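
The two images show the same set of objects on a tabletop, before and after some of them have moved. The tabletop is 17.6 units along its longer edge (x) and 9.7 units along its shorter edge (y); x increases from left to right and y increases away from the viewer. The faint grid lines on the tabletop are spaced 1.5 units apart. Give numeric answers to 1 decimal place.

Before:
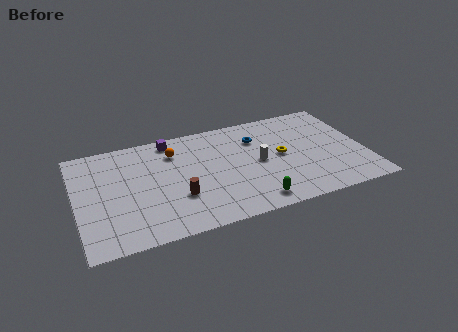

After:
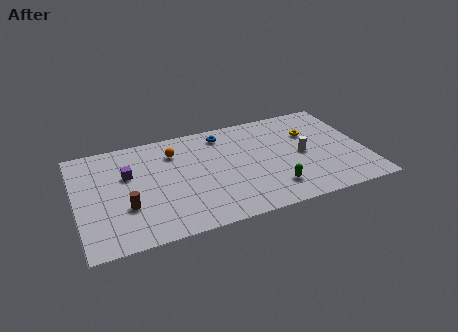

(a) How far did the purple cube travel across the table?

3.7

From (6.0, 8.6) to (3.2, 6.2), the purple cube covered √(2.8² + 2.4²) ≈ 3.7 units.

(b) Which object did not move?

the orange sphere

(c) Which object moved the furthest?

the purple cube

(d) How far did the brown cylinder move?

3.1

The brown cylinder moved from about (6.0, 3.2) to (2.9, 3.3), a distance of √(3.1² + 0.1²) ≈ 3.1.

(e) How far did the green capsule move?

1.5

From (10.4, 1.3) to (11.7, 2.1), the green capsule covered √(1.3² + 0.8²) ≈ 1.5 units.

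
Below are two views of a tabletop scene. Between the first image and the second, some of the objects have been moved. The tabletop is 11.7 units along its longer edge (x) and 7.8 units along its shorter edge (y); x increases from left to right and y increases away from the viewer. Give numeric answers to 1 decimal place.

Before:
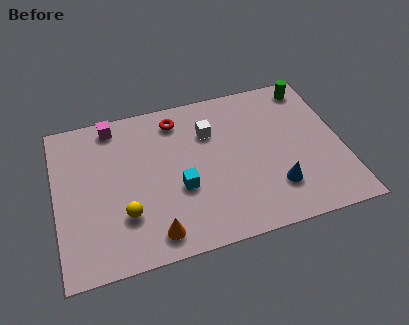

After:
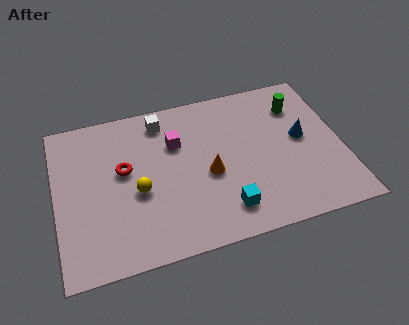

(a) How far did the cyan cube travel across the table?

2.3

The cyan cube moved from about (5.0, 3.0) to (6.7, 1.5), a distance of √(1.7² + 1.5²) ≈ 2.3.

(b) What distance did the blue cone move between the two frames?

2.6

The blue cone was near (8.8, 2.0) before and (10.1, 4.2) after, so it travelled √(1.3² + 2.2²) ≈ 2.6 units.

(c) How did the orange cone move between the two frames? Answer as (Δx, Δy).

(2.4, 2.3)

The orange cone started near (3.8, 1.1) and ended near (6.2, 3.4).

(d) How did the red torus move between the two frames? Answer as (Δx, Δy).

(-2.3, -2.0)

The red torus started near (5.1, 6.5) and ended near (2.8, 4.5).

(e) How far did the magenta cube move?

3.0

The magenta cube was near (2.5, 6.9) before and (5.0, 5.3) after, so it travelled √(2.5² + 1.6²) ≈ 3.0 units.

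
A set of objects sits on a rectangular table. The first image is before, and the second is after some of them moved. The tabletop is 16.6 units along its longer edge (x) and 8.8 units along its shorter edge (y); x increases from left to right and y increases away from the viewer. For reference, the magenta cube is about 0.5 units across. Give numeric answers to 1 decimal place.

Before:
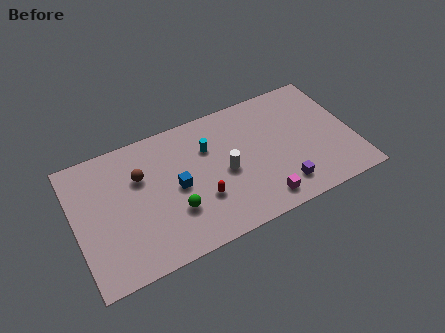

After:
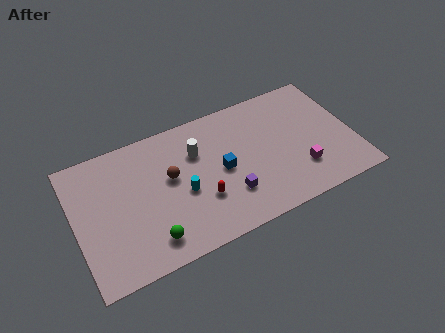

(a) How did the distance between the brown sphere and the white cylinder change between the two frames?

-3.2

Before: roughly 5.2 units apart; after: 2.0. That's 3.2 units closer together.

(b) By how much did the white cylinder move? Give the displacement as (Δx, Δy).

(-1.5, 2.0)

The white cylinder started near (8.9, 4.1) and ended near (7.4, 6.1).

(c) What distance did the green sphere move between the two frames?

2.0

The green sphere moved from about (5.7, 2.8) to (4.1, 1.6), a distance of √(1.6² + 1.2²) ≈ 2.0.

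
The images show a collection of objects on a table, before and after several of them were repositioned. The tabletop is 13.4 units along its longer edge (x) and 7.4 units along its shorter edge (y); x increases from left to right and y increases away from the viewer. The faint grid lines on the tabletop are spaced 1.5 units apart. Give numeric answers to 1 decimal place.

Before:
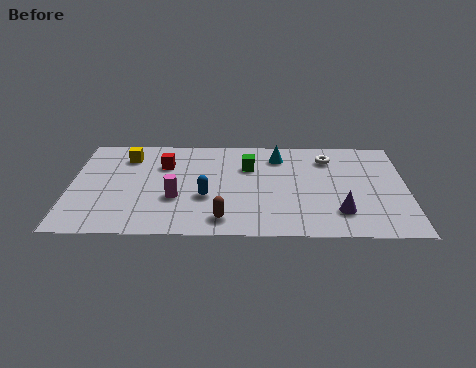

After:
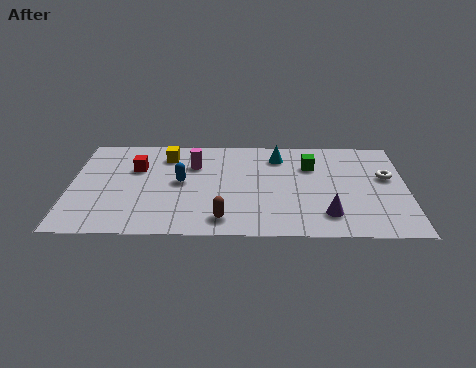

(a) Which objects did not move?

the cyan cone and the brown capsule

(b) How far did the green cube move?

2.5

From (7.1, 5.1) to (9.6, 5.2), the green cube covered √(2.5² + 0.1²) ≈ 2.5 units.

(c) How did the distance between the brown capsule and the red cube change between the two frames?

+0.4

Before: roughly 4.7 units apart; after: 5.1. That's 0.4 units further apart.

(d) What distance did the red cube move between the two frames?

1.1

The red cube was near (3.7, 5.2) before and (2.6, 4.9) after, so it travelled √(1.1² + 0.3²) ≈ 1.1 units.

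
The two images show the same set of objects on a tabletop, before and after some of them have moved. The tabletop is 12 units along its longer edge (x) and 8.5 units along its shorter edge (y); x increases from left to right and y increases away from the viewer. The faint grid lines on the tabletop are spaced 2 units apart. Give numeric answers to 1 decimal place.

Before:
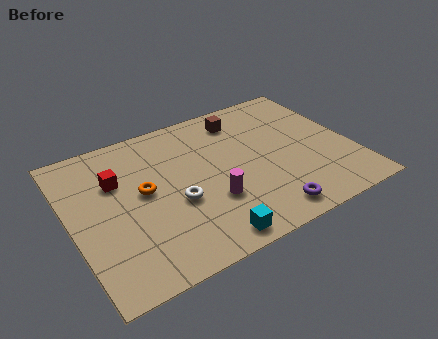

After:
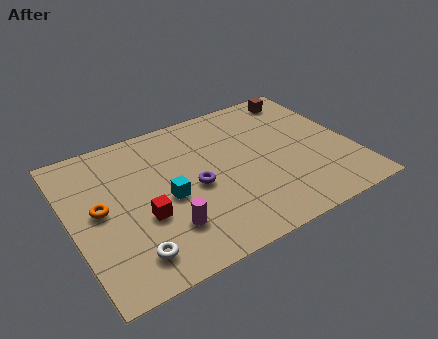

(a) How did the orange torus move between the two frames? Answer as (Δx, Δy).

(-1.9, -0.2)

The orange torus was at about (3.1, 4.6) and moved to about (1.2, 4.4).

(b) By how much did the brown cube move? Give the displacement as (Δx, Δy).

(2.8, 0.4)

From the two frames, the brown cube sits at roughly (7.7, 7.0) before and (10.5, 7.4) after.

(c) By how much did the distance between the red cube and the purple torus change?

-4.9

The distance was about 7.3 in the first image and 2.4 in the second, so they moved 4.9 units closer together.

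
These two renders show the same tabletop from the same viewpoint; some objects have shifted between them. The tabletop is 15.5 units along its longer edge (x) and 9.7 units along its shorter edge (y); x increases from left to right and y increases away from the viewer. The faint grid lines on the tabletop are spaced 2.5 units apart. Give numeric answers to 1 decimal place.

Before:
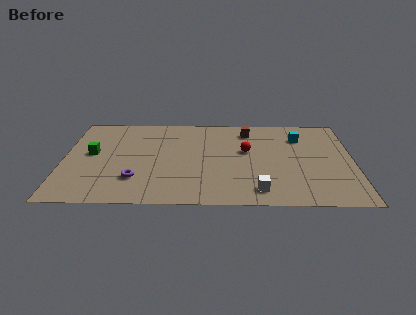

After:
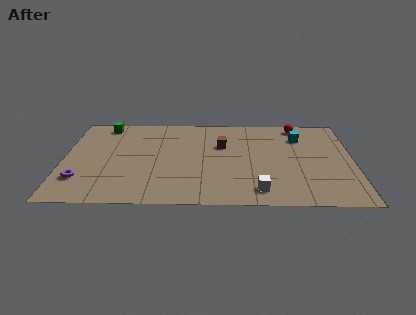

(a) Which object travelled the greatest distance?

the red sphere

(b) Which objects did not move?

the cyan cube and the white cube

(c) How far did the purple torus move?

2.9

The purple torus was near (3.9, 2.6) before and (1.0, 2.5) after, so it travelled √(2.9² + 0.1²) ≈ 2.9 units.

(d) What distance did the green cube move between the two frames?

3.3

From (1.5, 5.3) to (2.1, 8.5), the green cube covered √(0.6² + 3.2²) ≈ 3.3 units.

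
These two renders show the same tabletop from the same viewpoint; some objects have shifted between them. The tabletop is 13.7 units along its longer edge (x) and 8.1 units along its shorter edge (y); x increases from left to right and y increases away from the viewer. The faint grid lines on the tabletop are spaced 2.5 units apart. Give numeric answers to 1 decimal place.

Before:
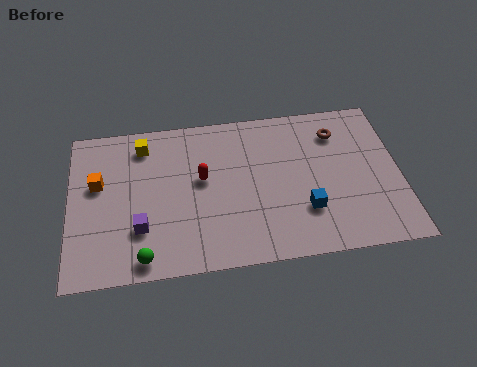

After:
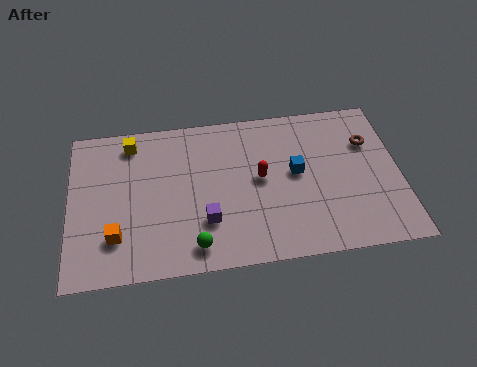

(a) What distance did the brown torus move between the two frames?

1.5

The brown torus was near (11.2, 6.3) before and (12.5, 5.6) after, so it travelled √(1.3² + 0.7²) ≈ 1.5 units.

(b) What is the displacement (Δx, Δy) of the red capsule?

(2.4, -0.3)

The red capsule was at about (5.5, 4.6) and moved to about (7.9, 4.3).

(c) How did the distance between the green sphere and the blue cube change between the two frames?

-1.5

Before: roughly 6.9 units apart; after: 5.4. That's 1.5 units closer together.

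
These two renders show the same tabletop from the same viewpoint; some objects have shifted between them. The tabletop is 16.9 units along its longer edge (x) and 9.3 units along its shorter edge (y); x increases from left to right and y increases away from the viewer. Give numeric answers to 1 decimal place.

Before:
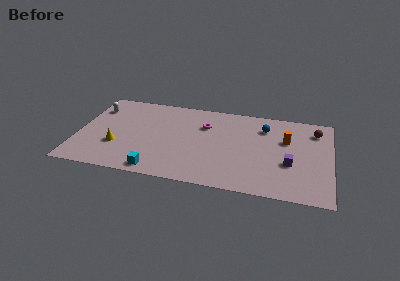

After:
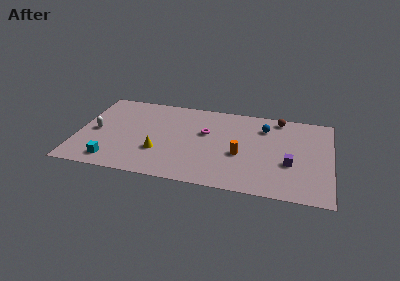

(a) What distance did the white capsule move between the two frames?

2.6

The white capsule was near (1.0, 7.0) before and (1.2, 4.4) after, so it travelled √(0.2² + 2.6²) ≈ 2.6 units.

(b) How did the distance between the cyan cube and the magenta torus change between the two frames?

+1.2

Before: roughly 6.2 units apart; after: 7.4. That's 1.2 units further apart.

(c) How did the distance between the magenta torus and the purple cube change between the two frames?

-0.4

Before: roughly 6.5 units apart; after: 6.1. That's 0.4 units closer together.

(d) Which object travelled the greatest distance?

the orange cylinder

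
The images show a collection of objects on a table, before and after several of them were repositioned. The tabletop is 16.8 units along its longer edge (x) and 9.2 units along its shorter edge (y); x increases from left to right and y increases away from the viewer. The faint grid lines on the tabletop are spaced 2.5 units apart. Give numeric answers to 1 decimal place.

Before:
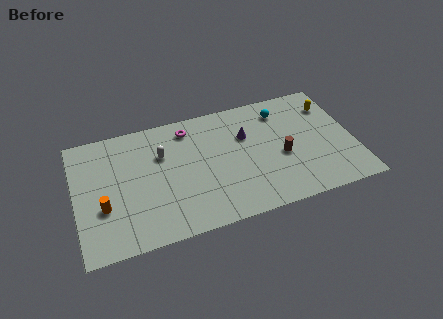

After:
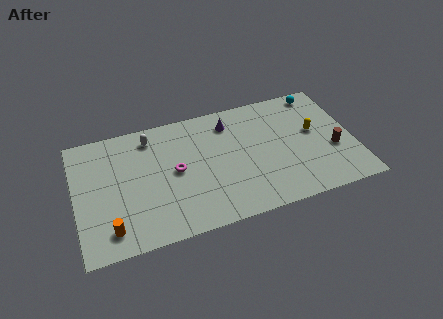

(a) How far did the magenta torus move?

3.2

The magenta torus was near (7.0, 7.7) before and (6.0, 4.7) after, so it travelled √(1.0² + 3.0²) ≈ 3.2 units.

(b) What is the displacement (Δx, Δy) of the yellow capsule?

(-1.2, -1.8)

The yellow capsule was at about (15.7, 7.0) and moved to about (14.5, 5.2).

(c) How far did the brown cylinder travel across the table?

3.1

The brown cylinder moved from about (12.4, 3.9) to (15.5, 3.5), a distance of √(3.1² + 0.4²) ≈ 3.1.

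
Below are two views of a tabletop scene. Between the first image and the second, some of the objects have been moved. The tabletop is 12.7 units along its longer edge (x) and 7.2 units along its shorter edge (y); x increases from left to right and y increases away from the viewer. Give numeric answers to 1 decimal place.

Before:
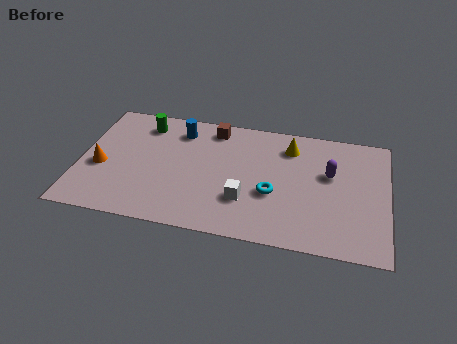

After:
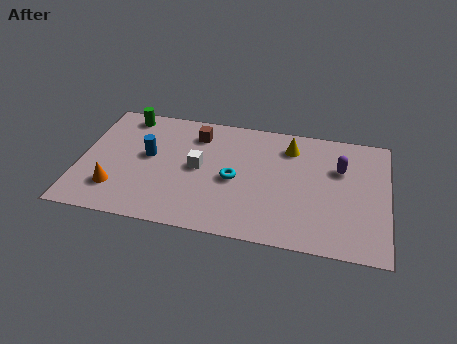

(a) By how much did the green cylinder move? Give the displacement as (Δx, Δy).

(-0.8, 0.4)

The green cylinder was at about (2.5, 5.9) and moved to about (1.7, 6.3).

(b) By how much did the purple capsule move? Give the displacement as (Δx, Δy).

(0.4, 0.4)

The purple capsule was at about (10.3, 4.4) and moved to about (10.7, 4.8).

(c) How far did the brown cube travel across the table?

0.9

The brown cube moved from about (5.4, 6.2) to (4.7, 5.7), a distance of √(0.7² + 0.5²) ≈ 0.9.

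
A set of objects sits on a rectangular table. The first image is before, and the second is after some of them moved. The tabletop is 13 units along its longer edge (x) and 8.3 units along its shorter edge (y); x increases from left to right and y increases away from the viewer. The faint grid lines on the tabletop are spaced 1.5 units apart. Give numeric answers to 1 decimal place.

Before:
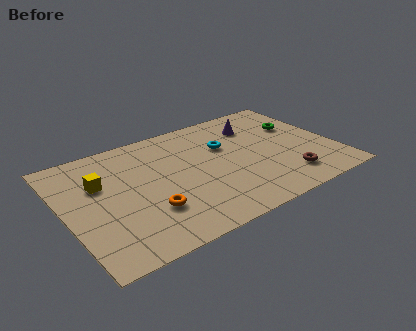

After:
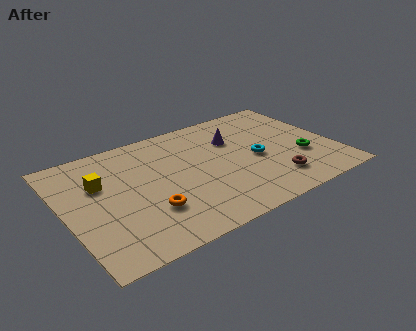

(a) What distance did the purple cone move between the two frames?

1.3

The purple cone moved from about (9.6, 6.3) to (8.4, 5.7), a distance of √(1.2² + 0.6²) ≈ 1.3.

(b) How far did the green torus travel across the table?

2.5

The green torus was near (11.6, 5.4) before and (11.3, 2.9) after, so it travelled √(0.3² + 2.5²) ≈ 2.5 units.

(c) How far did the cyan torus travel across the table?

2.1

From (7.9, 5.4) to (9.2, 3.8), the cyan torus covered √(1.3² + 1.6²) ≈ 2.1 units.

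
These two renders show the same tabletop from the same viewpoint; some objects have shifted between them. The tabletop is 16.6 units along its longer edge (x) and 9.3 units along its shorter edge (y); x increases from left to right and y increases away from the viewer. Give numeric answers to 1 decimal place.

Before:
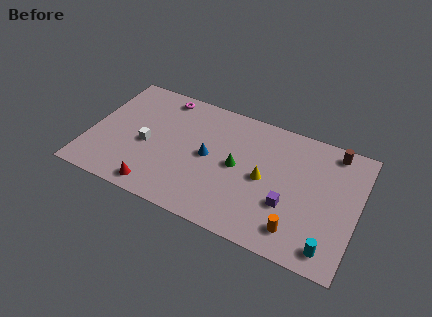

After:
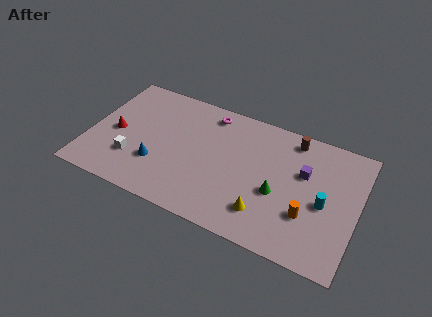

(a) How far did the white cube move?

1.6

From (3.6, 4.1) to (2.9, 2.7), the white cube covered √(0.7² + 1.4²) ≈ 1.6 units.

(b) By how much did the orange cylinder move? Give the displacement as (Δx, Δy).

(0.5, 1.3)

From the two frames, the orange cylinder sits at roughly (13.2, 1.7) before and (13.7, 3.0) after.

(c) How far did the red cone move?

4.4

From (4.6, 1.1) to (1.6, 4.3), the red cone covered √(3.0² + 3.2²) ≈ 4.4 units.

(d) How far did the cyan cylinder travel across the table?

3.0

The cyan cylinder was near (15.2, 1.3) before and (14.6, 4.2) after, so it travelled √(0.6² + 2.9²) ≈ 3.0 units.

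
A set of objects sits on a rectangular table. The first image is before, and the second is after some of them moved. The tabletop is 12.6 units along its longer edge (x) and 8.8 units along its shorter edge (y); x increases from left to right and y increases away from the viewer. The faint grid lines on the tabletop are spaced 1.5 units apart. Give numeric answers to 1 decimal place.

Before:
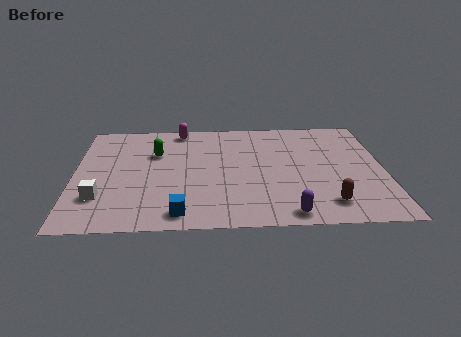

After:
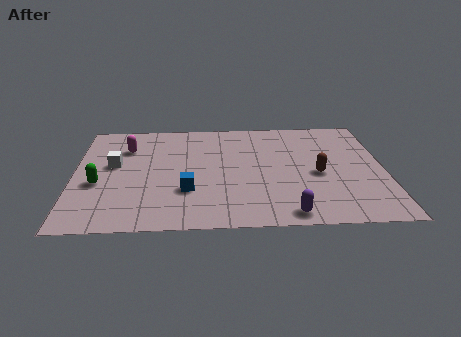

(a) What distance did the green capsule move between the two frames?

3.3

The green capsule was near (3.3, 5.9) before and (1.0, 3.5) after, so it travelled √(2.3² + 2.4²) ≈ 3.3 units.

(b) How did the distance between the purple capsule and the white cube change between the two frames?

+0.5

The distance was about 7.6 in the first image and 8.1 in the second, so they moved 0.5 units further apart.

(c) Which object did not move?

the purple capsule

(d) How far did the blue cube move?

1.7

From (4.3, 1.1) to (4.6, 2.8), the blue cube covered √(0.3² + 1.7²) ≈ 1.7 units.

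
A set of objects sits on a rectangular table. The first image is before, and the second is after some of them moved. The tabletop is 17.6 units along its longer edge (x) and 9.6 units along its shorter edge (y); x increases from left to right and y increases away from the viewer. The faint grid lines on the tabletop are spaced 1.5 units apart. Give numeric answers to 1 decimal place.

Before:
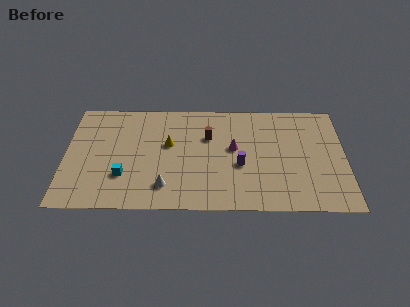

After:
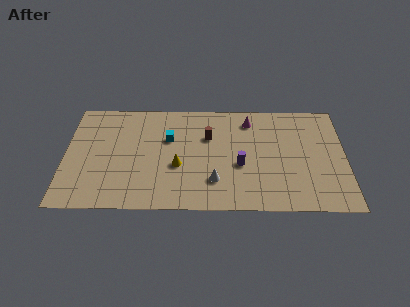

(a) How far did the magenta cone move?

2.7

From (10.6, 5.4) to (11.6, 7.9), the magenta cone covered √(1.0² + 2.5²) ≈ 2.7 units.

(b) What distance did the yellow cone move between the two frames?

2.0

From (6.5, 5.7) to (7.1, 3.8), the yellow cone covered √(0.6² + 1.9²) ≈ 2.0 units.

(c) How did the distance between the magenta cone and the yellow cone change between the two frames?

+2.0

The distance was about 4.1 in the first image and 6.1 in the second, so they moved 2.0 units further apart.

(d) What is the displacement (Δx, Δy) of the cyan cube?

(2.8, 3.3)

The cyan cube started near (3.7, 2.9) and ended near (6.5, 6.2).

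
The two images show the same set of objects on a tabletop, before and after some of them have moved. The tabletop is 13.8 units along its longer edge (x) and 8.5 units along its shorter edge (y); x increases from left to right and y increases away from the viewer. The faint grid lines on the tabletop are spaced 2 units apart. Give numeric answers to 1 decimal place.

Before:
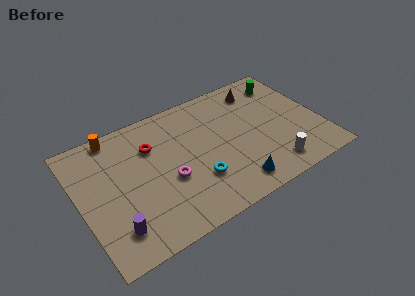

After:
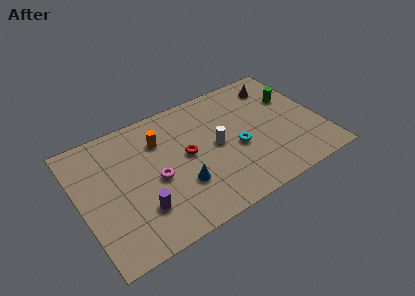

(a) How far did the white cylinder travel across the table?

4.0

The white cylinder was near (10.6, 1.4) before and (7.8, 4.3) after, so it travelled √(2.8² + 2.9²) ≈ 4.0 units.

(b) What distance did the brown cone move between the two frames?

1.0

From (10.8, 7.0) to (11.8, 6.9), the brown cone covered √(1.0² + 0.1²) ≈ 1.0 units.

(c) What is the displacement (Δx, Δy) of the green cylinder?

(0.2, -1.3)

The green cylinder started near (12.3, 6.9) and ended near (12.5, 5.6).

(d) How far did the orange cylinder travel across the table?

2.8

From (2.4, 7.7) to (4.8, 6.2), the orange cylinder covered √(2.4² + 1.5²) ≈ 2.8 units.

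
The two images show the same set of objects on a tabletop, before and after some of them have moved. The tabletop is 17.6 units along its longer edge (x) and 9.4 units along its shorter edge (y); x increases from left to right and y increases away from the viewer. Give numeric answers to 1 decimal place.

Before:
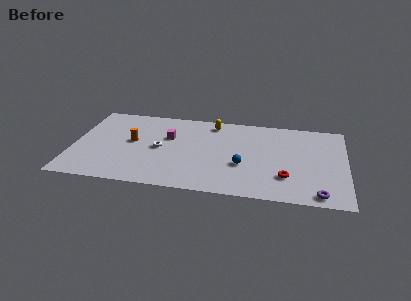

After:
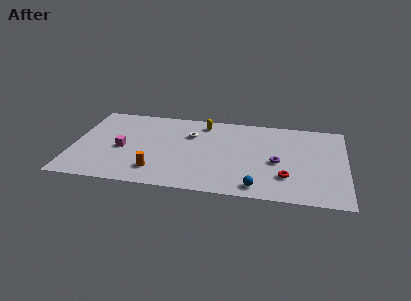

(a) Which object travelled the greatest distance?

the purple torus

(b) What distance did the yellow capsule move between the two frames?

0.6

From (8.9, 8.1) to (8.3, 8.0), the yellow capsule covered √(0.6² + 0.1²) ≈ 0.6 units.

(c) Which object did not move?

the red torus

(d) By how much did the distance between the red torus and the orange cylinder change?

-2.0

The distance was about 10.3 in the first image and 8.3 in the second, so they moved 2.0 units closer together.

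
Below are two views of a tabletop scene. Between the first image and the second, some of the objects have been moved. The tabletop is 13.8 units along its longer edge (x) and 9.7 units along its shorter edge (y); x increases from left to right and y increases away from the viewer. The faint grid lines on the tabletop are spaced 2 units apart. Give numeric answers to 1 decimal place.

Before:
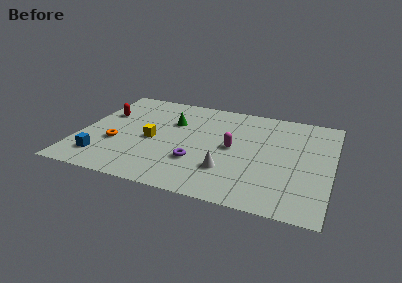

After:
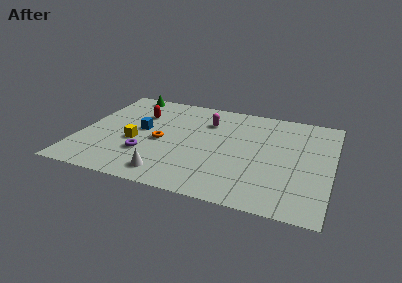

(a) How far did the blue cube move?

3.8

The blue cube was near (1.5, 1.9) before and (3.3, 5.2) after, so it travelled √(1.8² + 3.3²) ≈ 3.8 units.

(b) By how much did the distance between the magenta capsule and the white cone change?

+3.7

They were about 2.2 units apart before and 5.9 after — 3.7 units further apart.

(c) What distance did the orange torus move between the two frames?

2.6

The orange torus moved from about (2.1, 3.5) to (4.5, 4.4), a distance of √(2.4² + 0.9²) ≈ 2.6.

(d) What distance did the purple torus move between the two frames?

2.8

The purple torus was near (6.6, 3.0) before and (3.8, 2.9) after, so it travelled √(2.8² + 0.1²) ≈ 2.8 units.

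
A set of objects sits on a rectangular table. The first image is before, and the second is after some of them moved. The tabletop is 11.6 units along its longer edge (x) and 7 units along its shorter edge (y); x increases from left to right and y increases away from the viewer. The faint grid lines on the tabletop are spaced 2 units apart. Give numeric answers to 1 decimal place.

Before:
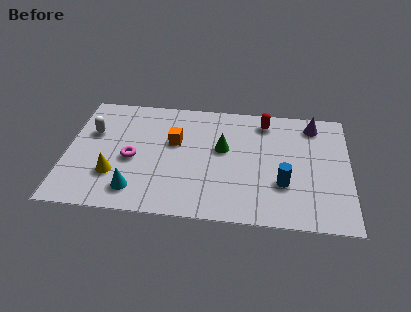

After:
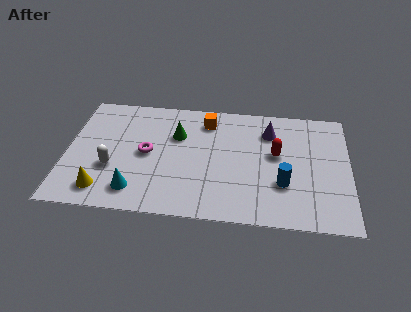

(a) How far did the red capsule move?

2.0

The red capsule was near (8.1, 5.9) before and (8.6, 4.0) after, so it travelled √(0.5² + 1.9²) ≈ 2.0 units.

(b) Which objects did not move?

the blue cylinder and the cyan cone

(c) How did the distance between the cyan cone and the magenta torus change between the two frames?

+0.4

They were about 1.8 units apart before and 2.2 after — 0.4 units further apart.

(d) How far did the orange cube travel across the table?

1.9

From (4.4, 4.3) to (5.7, 5.7), the orange cube covered √(1.3² + 1.4²) ≈ 1.9 units.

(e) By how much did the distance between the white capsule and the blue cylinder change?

-1.2

The distance was about 8.2 in the first image and 7.0 in the second, so they moved 1.2 units closer together.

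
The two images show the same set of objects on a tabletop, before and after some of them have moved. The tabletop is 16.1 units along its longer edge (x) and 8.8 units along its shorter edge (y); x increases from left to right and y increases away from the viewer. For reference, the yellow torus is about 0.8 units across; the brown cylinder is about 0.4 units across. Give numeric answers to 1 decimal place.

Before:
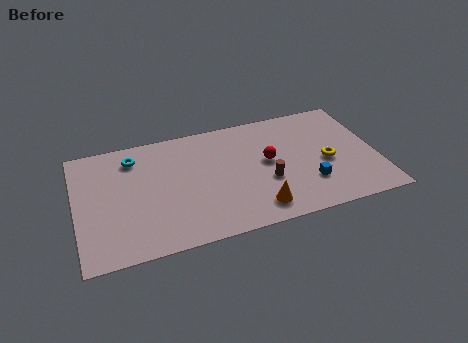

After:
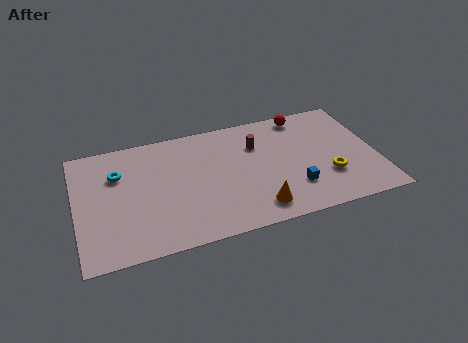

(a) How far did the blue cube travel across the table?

0.8

The blue cube was near (12.3, 2.5) before and (11.5, 2.4) after, so it travelled √(0.8² + 0.1²) ≈ 0.8 units.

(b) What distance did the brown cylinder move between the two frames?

2.9

The brown cylinder moved from about (10.1, 3.3) to (9.8, 6.2), a distance of √(0.3² + 2.9²) ≈ 2.9.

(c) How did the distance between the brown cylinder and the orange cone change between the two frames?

+2.8

Before: roughly 1.9 units apart; after: 4.7. That's 2.8 units further apart.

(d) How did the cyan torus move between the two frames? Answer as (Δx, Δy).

(-0.9, -1.0)

The cyan torus was at about (3.2, 7.1) and moved to about (2.3, 6.1).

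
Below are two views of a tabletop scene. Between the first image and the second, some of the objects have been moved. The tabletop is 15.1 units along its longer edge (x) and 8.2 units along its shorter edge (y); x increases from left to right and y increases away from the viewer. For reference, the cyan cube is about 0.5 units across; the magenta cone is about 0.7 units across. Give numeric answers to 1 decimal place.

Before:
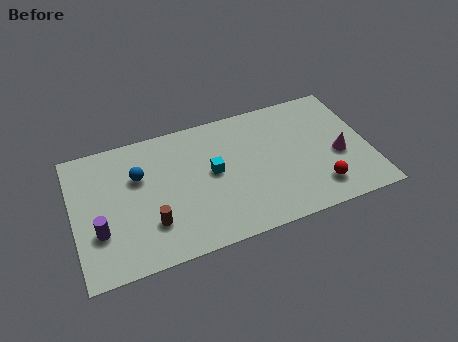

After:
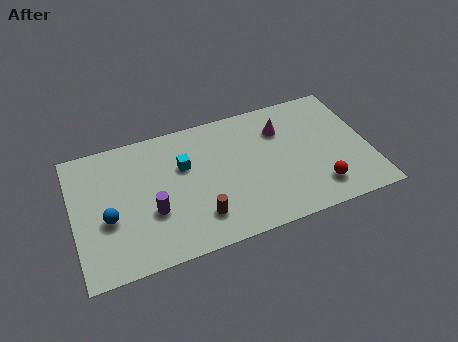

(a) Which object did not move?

the red sphere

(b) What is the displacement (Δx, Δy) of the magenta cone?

(-2.7, 2.6)

The magenta cone started near (13.5, 3.4) and ended near (10.8, 6.0).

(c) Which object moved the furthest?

the magenta cone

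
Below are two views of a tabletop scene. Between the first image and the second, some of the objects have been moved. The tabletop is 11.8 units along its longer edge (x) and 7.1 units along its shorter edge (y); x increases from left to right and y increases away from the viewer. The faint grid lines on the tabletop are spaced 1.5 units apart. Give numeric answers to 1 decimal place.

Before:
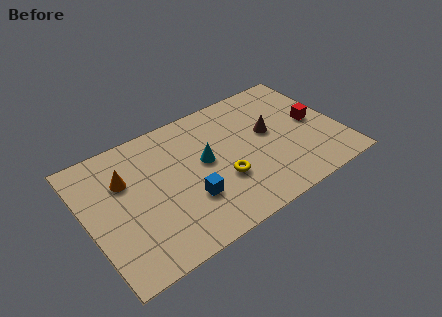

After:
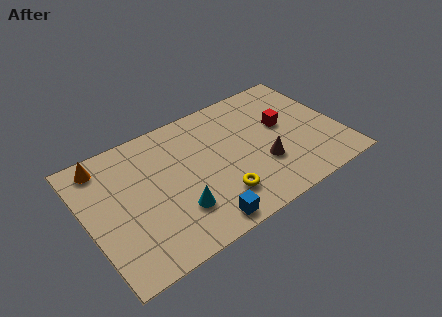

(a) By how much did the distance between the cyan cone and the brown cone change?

+1.0

The distance was about 3.1 in the first image and 4.1 in the second, so they moved 1.0 units further apart.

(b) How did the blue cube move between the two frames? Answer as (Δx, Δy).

(0.3, -1.5)

The blue cube started near (4.5, 2.3) and ended near (4.8, 0.8).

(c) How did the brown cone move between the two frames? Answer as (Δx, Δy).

(-0.6, -1.6)

From the two frames, the brown cone sits at roughly (8.6, 4.0) before and (8.0, 2.4) after.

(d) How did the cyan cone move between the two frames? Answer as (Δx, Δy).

(-1.6, -1.9)

The cyan cone started near (5.5, 3.9) and ended near (3.9, 2.0).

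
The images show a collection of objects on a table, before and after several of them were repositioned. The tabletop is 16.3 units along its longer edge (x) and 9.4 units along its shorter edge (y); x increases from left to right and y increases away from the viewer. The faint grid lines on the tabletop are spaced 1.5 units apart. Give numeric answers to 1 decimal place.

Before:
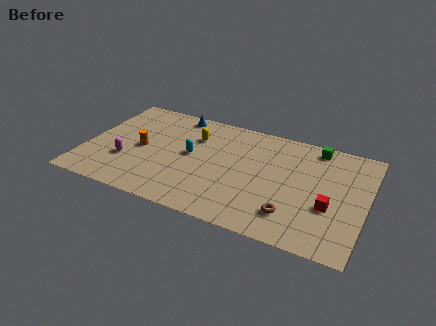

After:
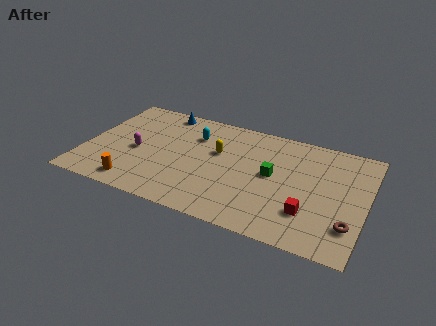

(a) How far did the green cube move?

4.0

From (13.1, 8.3) to (10.9, 5.0), the green cube covered √(2.2² + 3.3²) ≈ 4.0 units.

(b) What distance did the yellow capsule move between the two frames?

1.7

The yellow capsule was near (6.1, 6.7) before and (7.6, 5.8) after, so it travelled √(1.5² + 0.9²) ≈ 1.7 units.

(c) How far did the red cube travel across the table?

1.4

The red cube moved from about (14.3, 3.5) to (13.2, 2.6), a distance of √(1.1² + 0.9²) ≈ 1.4.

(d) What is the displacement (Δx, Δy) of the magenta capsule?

(0.5, 1.1)

From the two frames, the magenta capsule sits at roughly (2.5, 3.1) before and (3.0, 4.2) after.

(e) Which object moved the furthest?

the green cube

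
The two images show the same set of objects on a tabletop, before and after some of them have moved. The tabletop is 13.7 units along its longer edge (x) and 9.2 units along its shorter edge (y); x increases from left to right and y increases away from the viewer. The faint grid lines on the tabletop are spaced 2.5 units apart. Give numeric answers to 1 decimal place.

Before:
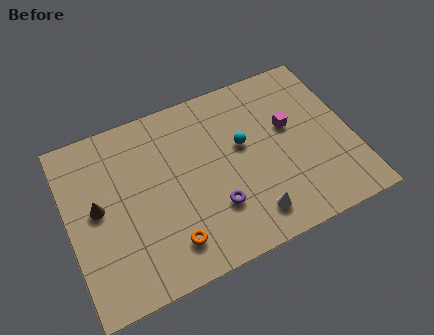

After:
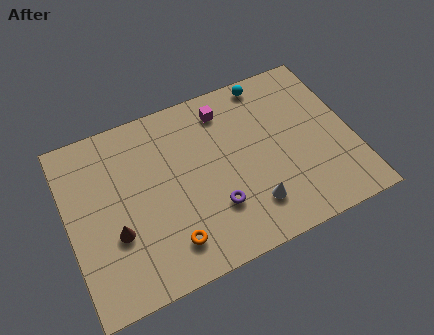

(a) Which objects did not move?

the orange torus and the purple torus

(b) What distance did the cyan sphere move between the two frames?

3.3

From (8.5, 5.4) to (10.1, 8.3), the cyan sphere covered √(1.6² + 2.9²) ≈ 3.3 units.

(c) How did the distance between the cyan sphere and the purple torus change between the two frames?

+3.3

The distance was about 3.2 in the first image and 6.5 in the second, so they moved 3.3 units further apart.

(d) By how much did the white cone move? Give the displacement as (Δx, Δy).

(0.1, 0.5)

From the two frames, the white cone sits at roughly (8.4, 1.6) before and (8.5, 2.1) after.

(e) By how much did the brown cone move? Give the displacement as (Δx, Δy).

(0.7, -1.6)

From the two frames, the brown cone sits at roughly (1.4, 4.9) before and (2.1, 3.3) after.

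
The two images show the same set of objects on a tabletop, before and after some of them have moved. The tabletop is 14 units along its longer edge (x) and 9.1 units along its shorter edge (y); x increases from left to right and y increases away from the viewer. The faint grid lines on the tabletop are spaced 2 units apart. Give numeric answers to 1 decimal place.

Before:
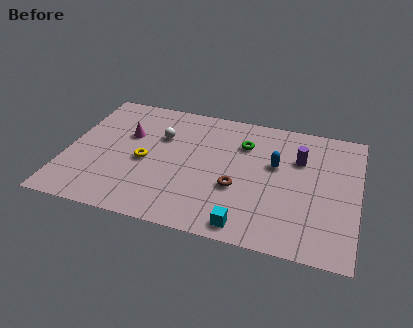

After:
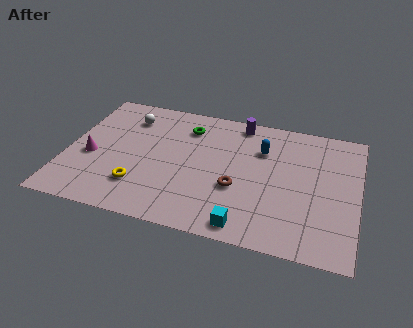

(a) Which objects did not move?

the cyan cube and the brown torus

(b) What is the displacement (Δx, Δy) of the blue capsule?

(-0.7, 0.9)

The blue capsule was at about (10.0, 5.5) and moved to about (9.3, 6.4).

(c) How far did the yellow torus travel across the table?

1.8

The yellow torus moved from about (3.8, 4.1) to (3.7, 2.3), a distance of √(0.1² + 1.8²) ≈ 1.8.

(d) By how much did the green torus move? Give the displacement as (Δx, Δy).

(-2.8, 0.5)

The green torus was at about (8.4, 6.6) and moved to about (5.6, 7.1).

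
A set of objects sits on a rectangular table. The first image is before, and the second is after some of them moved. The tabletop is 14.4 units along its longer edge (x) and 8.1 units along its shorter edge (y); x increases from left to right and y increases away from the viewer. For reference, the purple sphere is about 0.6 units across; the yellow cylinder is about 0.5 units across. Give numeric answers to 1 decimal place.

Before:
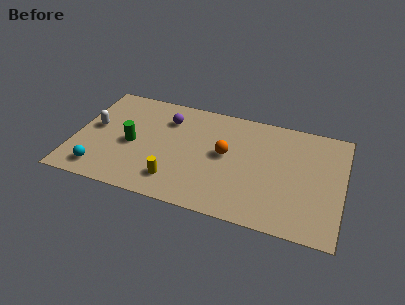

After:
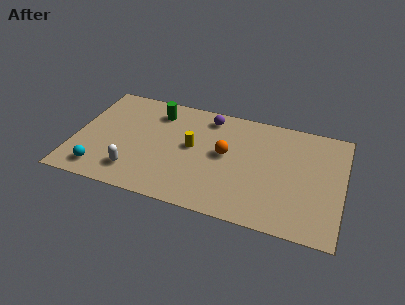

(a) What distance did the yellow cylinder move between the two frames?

2.8

The yellow cylinder moved from about (5.6, 1.7) to (6.3, 4.4), a distance of √(0.7² + 2.7²) ≈ 2.8.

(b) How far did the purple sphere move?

2.3

The purple sphere moved from about (4.8, 6.1) to (7.0, 6.9), a distance of √(2.2² + 0.8²) ≈ 2.3.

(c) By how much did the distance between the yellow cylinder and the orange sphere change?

-1.9

Before: roughly 3.7 units apart; after: 1.8. That's 1.9 units closer together.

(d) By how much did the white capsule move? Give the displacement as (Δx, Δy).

(2.4, -2.7)

The white capsule was at about (1.0, 4.4) and moved to about (3.4, 1.7).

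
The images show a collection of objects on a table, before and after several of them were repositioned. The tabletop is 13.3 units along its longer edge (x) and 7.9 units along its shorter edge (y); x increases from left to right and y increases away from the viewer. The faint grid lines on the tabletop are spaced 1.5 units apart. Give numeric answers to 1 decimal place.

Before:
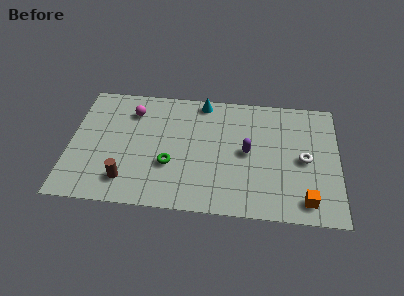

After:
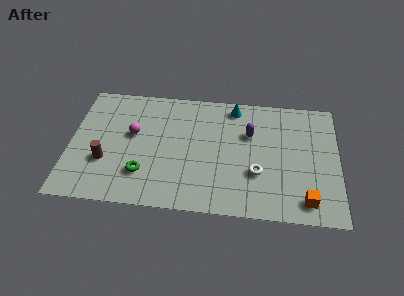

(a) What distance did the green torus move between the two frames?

1.5

The green torus moved from about (5.0, 2.8) to (3.7, 2.1), a distance of √(1.3² + 0.7²) ≈ 1.5.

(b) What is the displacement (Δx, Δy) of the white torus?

(-2.3, -1.1)

The white torus was at about (11.6, 3.8) and moved to about (9.3, 2.7).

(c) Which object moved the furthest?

the white torus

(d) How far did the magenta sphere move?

1.5

The magenta sphere was near (3.0, 6.1) before and (3.1, 4.6) after, so it travelled √(0.1² + 1.5²) ≈ 1.5 units.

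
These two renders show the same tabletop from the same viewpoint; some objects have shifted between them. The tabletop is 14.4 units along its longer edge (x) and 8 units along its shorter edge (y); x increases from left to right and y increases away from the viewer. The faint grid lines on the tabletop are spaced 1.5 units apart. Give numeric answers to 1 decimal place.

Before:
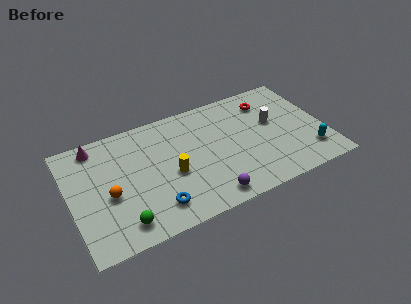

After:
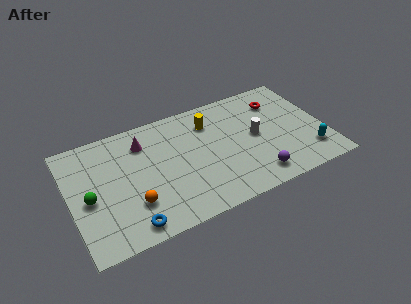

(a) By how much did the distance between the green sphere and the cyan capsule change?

+1.7

The distance was about 10.7 in the first image and 12.4 in the second, so they moved 1.7 units further apart.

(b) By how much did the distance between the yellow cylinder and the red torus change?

-2.6

The distance was about 6.6 in the first image and 4.0 in the second, so they moved 2.6 units closer together.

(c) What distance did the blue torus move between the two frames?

1.6

The blue torus was near (4.5, 1.6) before and (3.0, 1.0) after, so it travelled √(1.5² + 0.6²) ≈ 1.6 units.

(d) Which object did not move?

the cyan capsule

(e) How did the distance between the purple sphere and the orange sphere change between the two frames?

+1.1

Before: roughly 5.8 units apart; after: 6.9. That's 1.1 units further apart.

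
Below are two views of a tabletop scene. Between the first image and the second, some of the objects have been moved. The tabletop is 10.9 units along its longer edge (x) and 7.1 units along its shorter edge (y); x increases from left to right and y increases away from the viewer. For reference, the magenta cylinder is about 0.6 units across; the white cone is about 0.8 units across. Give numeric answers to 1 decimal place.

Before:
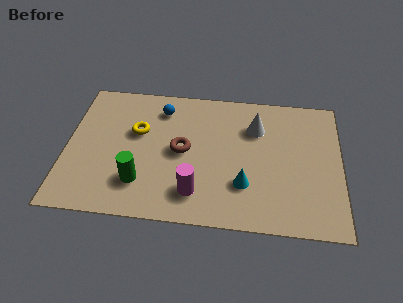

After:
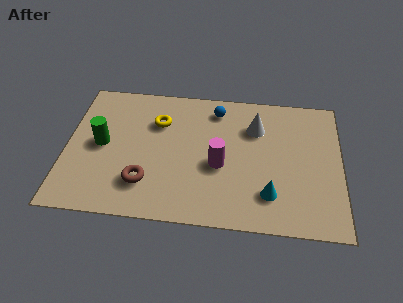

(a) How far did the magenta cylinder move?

1.7

The magenta cylinder moved from about (5.2, 1.5) to (6.1, 3.0), a distance of √(0.9² + 1.5²) ≈ 1.7.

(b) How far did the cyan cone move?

1.1

From (7.1, 2.1) to (8.1, 1.7), the cyan cone covered √(1.0² + 0.4²) ≈ 1.1 units.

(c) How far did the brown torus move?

2.3

The brown torus moved from about (4.6, 3.6) to (3.2, 1.8), a distance of √(1.4² + 1.8²) ≈ 2.3.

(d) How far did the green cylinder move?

2.4

The green cylinder was near (3.0, 1.8) before and (1.4, 3.6) after, so it travelled √(1.6² + 1.8²) ≈ 2.4 units.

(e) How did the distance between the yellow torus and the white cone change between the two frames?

-0.9

Before: roughly 4.8 units apart; after: 3.9. That's 0.9 units closer together.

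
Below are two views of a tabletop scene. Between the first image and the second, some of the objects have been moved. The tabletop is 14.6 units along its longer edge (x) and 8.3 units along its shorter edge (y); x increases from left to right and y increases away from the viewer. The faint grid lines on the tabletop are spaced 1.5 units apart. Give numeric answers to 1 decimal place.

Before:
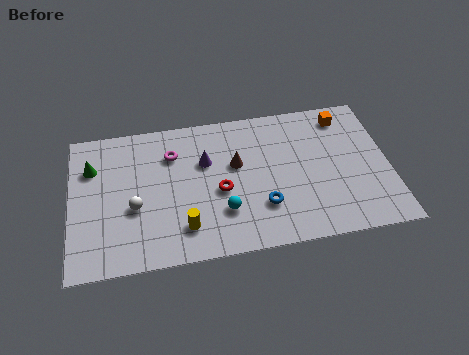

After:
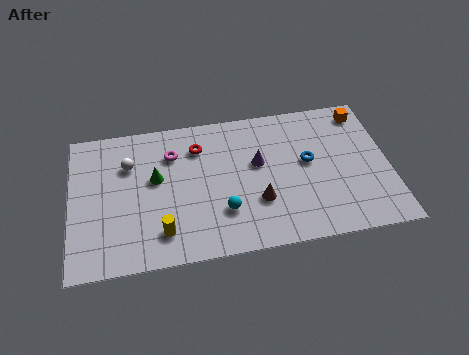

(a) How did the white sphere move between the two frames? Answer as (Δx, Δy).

(-0.2, 2.5)

From the two frames, the white sphere sits at roughly (2.9, 3.3) before and (2.7, 5.8) after.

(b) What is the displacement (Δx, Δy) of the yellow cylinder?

(-1.0, -0.1)

The yellow cylinder started near (5.1, 1.8) and ended near (4.1, 1.7).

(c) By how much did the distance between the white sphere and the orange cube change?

+0.5

They were about 10.5 units apart before and 11.0 after — 0.5 units further apart.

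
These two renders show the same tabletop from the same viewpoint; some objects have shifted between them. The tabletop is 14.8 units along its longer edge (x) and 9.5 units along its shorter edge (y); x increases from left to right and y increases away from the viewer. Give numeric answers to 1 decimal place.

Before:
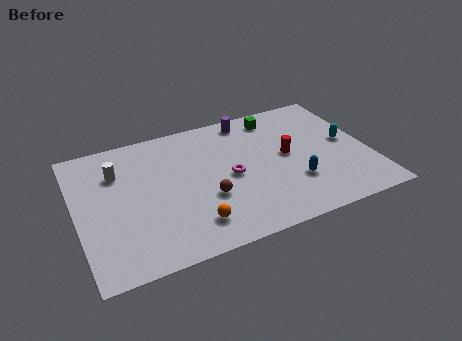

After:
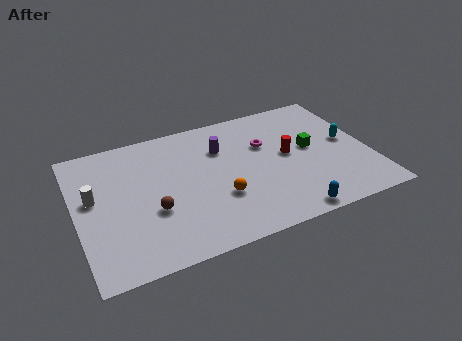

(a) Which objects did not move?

the red cylinder and the cyan capsule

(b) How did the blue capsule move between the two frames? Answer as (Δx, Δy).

(-0.6, -2.1)

The blue capsule was at about (10.8, 2.9) and moved to about (10.2, 0.8).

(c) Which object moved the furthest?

the green cube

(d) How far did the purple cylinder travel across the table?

2.3

From (9.1, 8.4) to (7.5, 6.7), the purple cylinder covered √(1.6² + 1.7²) ≈ 2.3 units.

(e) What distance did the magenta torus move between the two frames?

2.6

The magenta torus moved from about (7.7, 4.5) to (9.7, 6.2), a distance of √(2.0² + 1.7²) ≈ 2.6.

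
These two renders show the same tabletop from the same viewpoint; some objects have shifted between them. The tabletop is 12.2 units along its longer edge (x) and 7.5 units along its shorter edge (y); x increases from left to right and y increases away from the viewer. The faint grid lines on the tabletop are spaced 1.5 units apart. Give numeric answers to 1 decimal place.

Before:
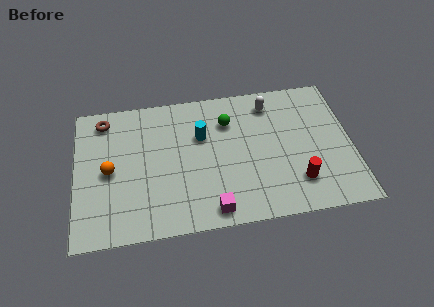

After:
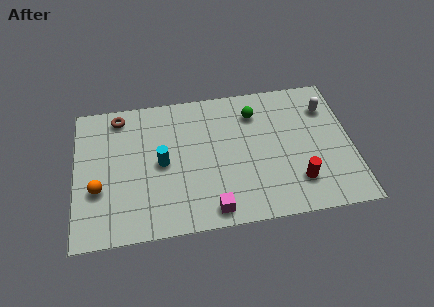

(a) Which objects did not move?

the red cylinder and the magenta cube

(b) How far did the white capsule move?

2.6

The white capsule moved from about (8.7, 6.2) to (11.2, 5.6), a distance of √(2.5² + 0.6²) ≈ 2.6.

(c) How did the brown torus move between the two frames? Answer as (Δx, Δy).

(0.7, 0.1)

The brown torus started near (1.3, 6.4) and ended near (2.0, 6.5).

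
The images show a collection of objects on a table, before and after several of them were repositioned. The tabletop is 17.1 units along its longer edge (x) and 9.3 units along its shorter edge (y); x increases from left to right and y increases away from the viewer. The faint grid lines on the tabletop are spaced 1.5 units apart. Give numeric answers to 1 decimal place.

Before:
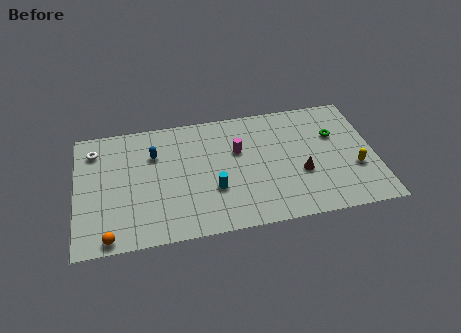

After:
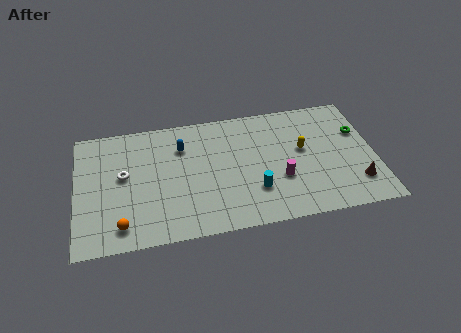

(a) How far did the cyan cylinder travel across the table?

2.4

The cyan cylinder was near (7.8, 3.2) before and (10.1, 2.7) after, so it travelled √(2.3² + 0.5²) ≈ 2.4 units.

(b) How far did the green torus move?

1.4

The green torus was near (14.9, 6.1) before and (16.3, 6.1) after, so it travelled √(1.4² + 0.0²) ≈ 1.4 units.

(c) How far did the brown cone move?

3.4

From (12.8, 3.5) to (15.9, 2.2), the brown cone covered √(3.1² + 1.3²) ≈ 3.4 units.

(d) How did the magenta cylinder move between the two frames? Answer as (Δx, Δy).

(2.3, -2.6)

From the two frames, the magenta cylinder sits at roughly (9.3, 5.9) before and (11.6, 3.3) after.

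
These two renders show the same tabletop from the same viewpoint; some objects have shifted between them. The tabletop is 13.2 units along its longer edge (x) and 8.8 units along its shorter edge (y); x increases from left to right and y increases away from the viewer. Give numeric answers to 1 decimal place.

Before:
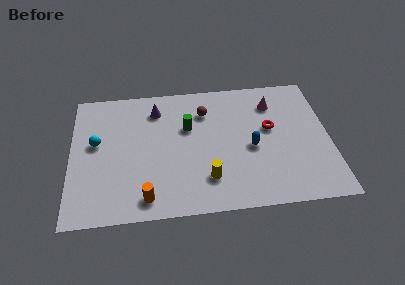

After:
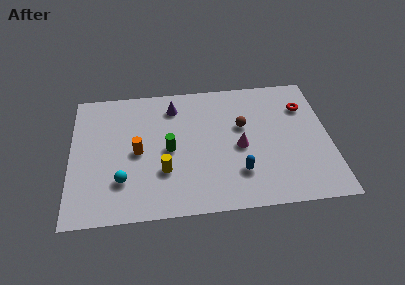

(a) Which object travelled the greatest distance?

the magenta cone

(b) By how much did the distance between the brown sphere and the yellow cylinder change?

+0.4

They were about 4.5 units apart before and 4.9 after — 0.4 units further apart.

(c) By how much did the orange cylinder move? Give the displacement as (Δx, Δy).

(-0.4, 3.0)

The orange cylinder was at about (3.8, 1.2) and moved to about (3.4, 4.2).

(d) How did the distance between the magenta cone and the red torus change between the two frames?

+2.5

They were about 1.7 units apart before and 4.2 after — 2.5 units further apart.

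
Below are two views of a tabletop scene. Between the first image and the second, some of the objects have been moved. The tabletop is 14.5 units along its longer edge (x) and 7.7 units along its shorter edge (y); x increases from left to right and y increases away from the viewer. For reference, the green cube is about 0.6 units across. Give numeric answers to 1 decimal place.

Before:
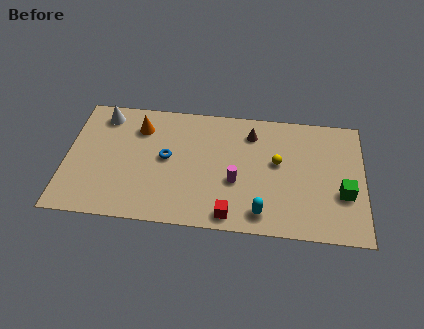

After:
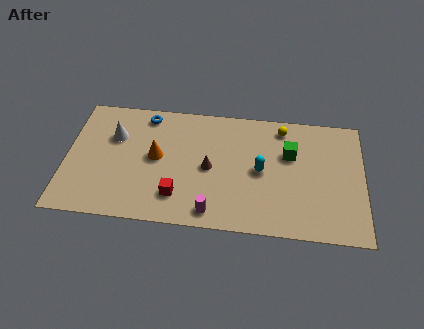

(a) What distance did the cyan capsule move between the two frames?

2.6

The cyan capsule moved from about (9.6, 1.2) to (9.5, 3.8), a distance of √(0.1² + 2.6²) ≈ 2.6.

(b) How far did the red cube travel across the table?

2.8

The red cube moved from about (8.1, 0.9) to (5.5, 1.8), a distance of √(2.6² + 0.9²) ≈ 2.8.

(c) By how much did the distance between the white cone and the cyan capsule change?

-2.2

Before: roughly 9.5 units apart; after: 7.3. That's 2.2 units closer together.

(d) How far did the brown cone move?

3.1

The brown cone was near (9.0, 6.1) before and (7.0, 3.7) after, so it travelled √(2.0² + 2.4²) ≈ 3.1 units.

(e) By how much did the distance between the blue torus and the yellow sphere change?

+1.3

They were about 5.4 units apart before and 6.7 after — 1.3 units further apart.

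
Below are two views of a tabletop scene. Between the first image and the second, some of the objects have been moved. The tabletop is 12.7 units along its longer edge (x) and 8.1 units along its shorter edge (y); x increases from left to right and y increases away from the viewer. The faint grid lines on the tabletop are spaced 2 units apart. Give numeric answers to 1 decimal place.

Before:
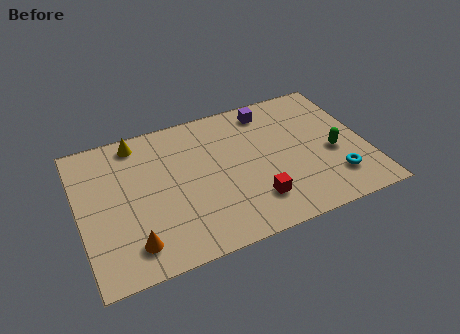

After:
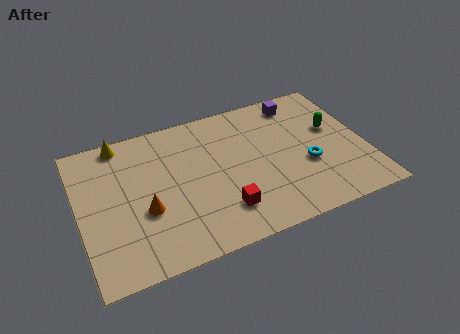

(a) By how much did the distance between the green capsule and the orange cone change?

-0.5

Before: roughly 9.3 units apart; after: 8.8. That's 0.5 units closer together.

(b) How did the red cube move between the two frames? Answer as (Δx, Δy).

(-1.4, 0.0)

From the two frames, the red cube sits at roughly (7.5, 1.9) before and (6.1, 1.9) after.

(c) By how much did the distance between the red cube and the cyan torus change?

+0.5

Before: roughly 3.6 units apart; after: 4.1. That's 0.5 units further apart.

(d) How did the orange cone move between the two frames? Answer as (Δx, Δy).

(0.7, 1.6)

The orange cone was at about (2.1, 1.5) and moved to about (2.8, 3.1).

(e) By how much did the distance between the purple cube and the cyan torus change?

-1.7

The distance was about 5.5 in the first image and 3.8 in the second, so they moved 1.7 units closer together.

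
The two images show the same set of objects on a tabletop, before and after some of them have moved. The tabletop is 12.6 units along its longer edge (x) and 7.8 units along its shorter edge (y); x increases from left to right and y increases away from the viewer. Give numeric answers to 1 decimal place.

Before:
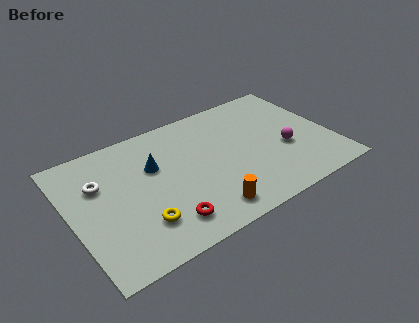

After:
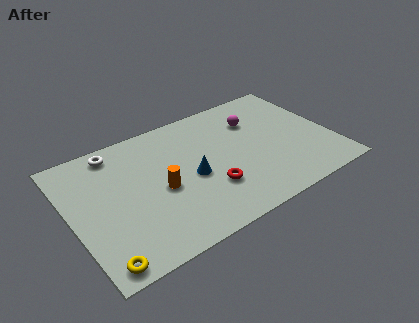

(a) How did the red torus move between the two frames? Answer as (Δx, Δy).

(2.3, 0.9)

The red torus started near (4.1, 1.5) and ended near (6.4, 2.4).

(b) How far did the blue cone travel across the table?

2.2

The blue cone moved from about (4.1, 5.0) to (5.7, 3.5), a distance of √(1.6² + 1.5²) ≈ 2.2.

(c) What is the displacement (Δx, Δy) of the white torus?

(1.0, 1.6)

The white torus started near (1.5, 5.2) and ended near (2.5, 6.8).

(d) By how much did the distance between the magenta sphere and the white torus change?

-2.2

The distance was about 9.0 in the first image and 6.8 in the second, so they moved 2.2 units closer together.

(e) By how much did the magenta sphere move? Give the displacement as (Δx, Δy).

(-1.1, 2.5)

The magenta sphere was at about (10.3, 3.1) and moved to about (9.2, 5.6).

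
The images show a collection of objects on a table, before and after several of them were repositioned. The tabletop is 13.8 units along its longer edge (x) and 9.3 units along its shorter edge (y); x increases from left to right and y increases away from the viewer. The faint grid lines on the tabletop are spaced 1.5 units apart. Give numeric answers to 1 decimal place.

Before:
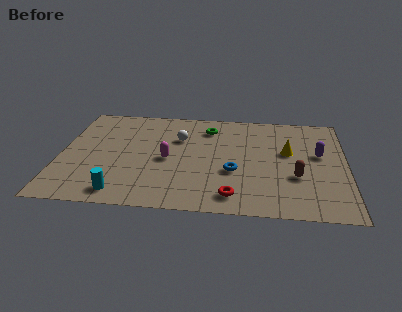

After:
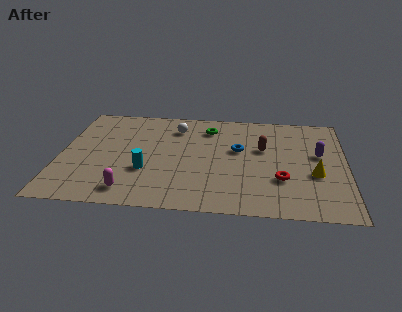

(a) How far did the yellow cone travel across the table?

2.3

From (11.0, 5.5) to (12.3, 3.6), the yellow cone covered √(1.3² + 1.9²) ≈ 2.3 units.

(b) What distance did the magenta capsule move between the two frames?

3.4

From (5.2, 4.3) to (3.5, 1.4), the magenta capsule covered √(1.7² + 2.9²) ≈ 3.4 units.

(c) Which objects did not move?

the green torus and the purple capsule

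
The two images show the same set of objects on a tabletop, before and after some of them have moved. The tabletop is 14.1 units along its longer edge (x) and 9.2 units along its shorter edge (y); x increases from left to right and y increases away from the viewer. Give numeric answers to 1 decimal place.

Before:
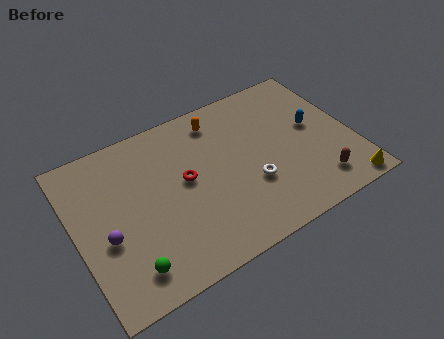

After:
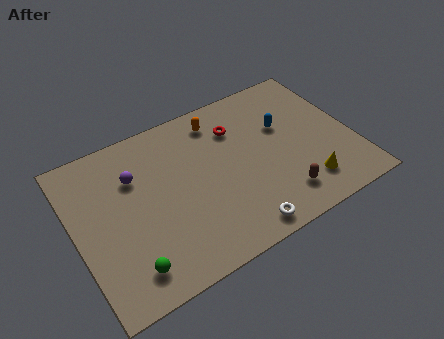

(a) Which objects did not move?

the orange capsule and the green sphere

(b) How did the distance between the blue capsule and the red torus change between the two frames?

-4.2

Before: roughly 6.7 units apart; after: 2.5. That's 4.2 units closer together.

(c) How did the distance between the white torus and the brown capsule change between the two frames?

-1.1

Before: roughly 3.5 units apart; after: 2.4. That's 1.1 units closer together.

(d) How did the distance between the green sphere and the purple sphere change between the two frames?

+2.7

The distance was about 2.2 in the first image and 4.9 in the second, so they moved 2.7 units further apart.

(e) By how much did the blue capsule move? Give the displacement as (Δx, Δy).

(-1.5, 0.7)

The blue capsule started near (12.3, 5.1) and ended near (10.8, 5.8).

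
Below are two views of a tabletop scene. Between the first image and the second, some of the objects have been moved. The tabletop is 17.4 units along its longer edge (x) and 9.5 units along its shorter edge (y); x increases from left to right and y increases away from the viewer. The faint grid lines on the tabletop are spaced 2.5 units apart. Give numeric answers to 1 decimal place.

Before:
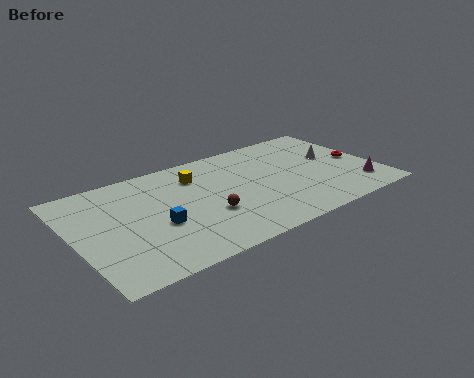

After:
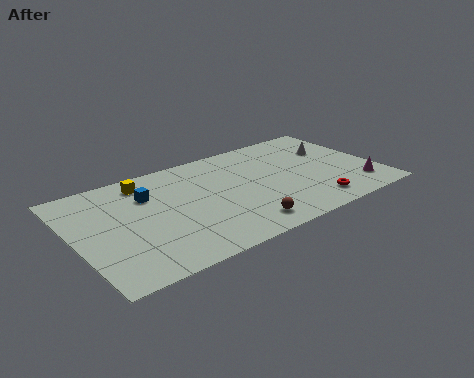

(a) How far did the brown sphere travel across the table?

2.5

The brown sphere moved from about (7.3, 3.4) to (8.9, 1.5), a distance of √(1.6² + 1.9²) ≈ 2.5.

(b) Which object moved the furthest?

the red torus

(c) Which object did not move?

the magenta cone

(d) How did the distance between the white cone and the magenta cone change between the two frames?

+0.8

They were about 3.6 units apart before and 4.4 after — 0.8 units further apart.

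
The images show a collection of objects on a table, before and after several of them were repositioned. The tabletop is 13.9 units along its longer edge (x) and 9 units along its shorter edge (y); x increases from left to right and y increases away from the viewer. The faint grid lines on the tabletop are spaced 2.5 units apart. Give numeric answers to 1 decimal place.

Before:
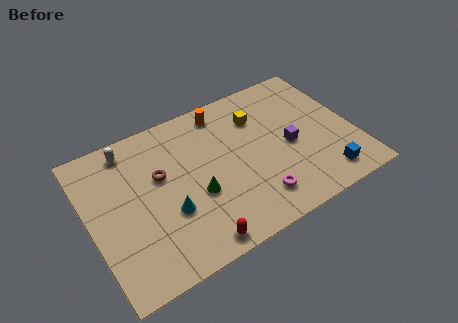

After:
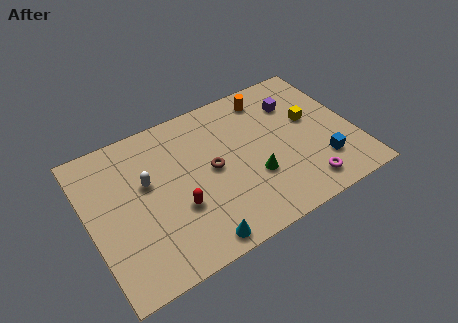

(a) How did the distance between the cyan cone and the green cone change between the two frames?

+2.5

The distance was about 1.5 in the first image and 4.0 in the second, so they moved 2.5 units further apart.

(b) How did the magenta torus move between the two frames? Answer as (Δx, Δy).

(2.5, -0.4)

The magenta torus was at about (8.3, 1.8) and moved to about (10.8, 1.4).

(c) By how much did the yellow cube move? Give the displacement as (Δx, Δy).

(2.6, -1.4)

The yellow cube started near (9.2, 6.6) and ended near (11.8, 5.2).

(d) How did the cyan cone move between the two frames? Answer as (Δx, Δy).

(1.1, -2.3)

From the two frames, the cyan cone sits at roughly (3.9, 3.2) before and (5.0, 0.9) after.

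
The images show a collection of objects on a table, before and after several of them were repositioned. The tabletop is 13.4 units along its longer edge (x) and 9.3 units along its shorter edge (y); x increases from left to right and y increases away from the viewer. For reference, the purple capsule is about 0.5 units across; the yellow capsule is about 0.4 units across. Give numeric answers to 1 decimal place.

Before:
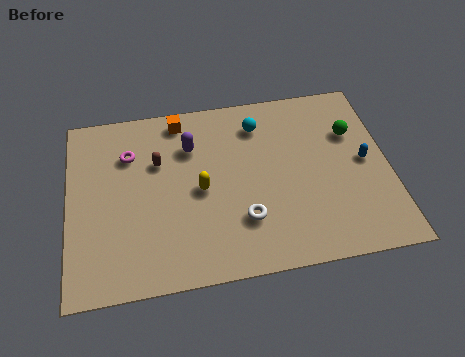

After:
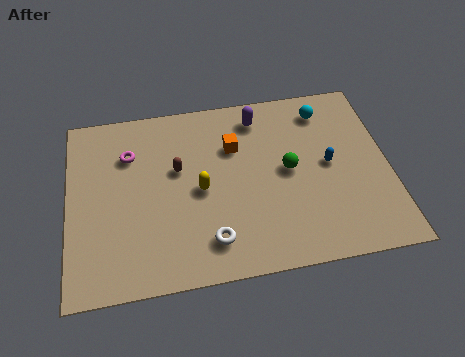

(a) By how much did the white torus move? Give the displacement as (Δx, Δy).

(-1.4, -0.8)

The white torus started near (7.2, 2.6) and ended near (5.8, 1.8).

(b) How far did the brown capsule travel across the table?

0.9

The brown capsule was near (3.8, 6.1) before and (4.6, 5.6) after, so it travelled √(0.8² + 0.5²) ≈ 0.9 units.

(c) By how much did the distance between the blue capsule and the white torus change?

+0.3

The distance was about 5.6 in the first image and 5.9 in the second, so they moved 0.3 units further apart.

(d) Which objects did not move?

the magenta torus and the yellow capsule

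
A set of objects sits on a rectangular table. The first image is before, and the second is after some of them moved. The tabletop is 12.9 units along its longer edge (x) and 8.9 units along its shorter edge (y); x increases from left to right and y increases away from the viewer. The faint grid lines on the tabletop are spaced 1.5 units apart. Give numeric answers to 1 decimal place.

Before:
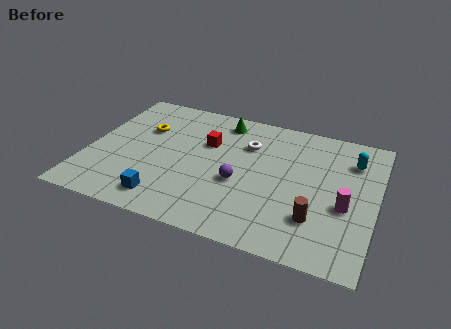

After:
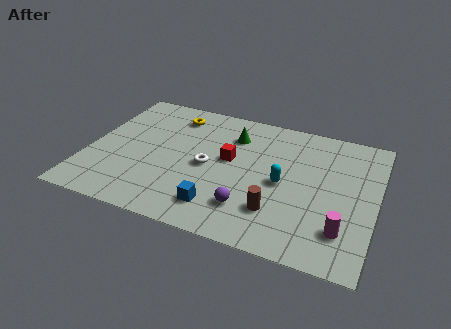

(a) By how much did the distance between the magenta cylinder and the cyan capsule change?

+0.4

Before: roughly 3.1 units apart; after: 3.5. That's 0.4 units further apart.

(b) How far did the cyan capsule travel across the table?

3.8

From (11.7, 6.7) to (8.8, 4.2), the cyan capsule covered √(2.9² + 2.5²) ≈ 3.8 units.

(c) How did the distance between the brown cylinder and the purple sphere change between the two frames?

-2.5

Before: roughly 3.7 units apart; after: 1.2. That's 2.5 units closer together.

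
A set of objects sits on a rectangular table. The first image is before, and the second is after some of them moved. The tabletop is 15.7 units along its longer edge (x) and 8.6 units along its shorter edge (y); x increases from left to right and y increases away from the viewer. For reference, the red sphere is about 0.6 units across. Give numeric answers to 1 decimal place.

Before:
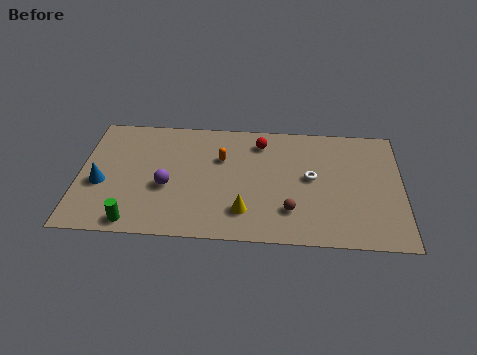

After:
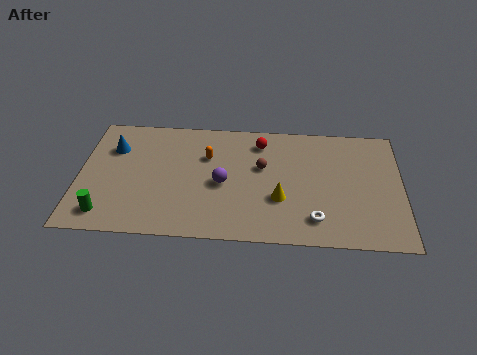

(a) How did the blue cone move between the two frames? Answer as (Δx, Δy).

(0.5, 2.6)

From the two frames, the blue cone sits at roughly (1.1, 3.5) before and (1.6, 6.1) after.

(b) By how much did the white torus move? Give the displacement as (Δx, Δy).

(0.2, -2.9)

The white torus was at about (11.3, 4.6) and moved to about (11.5, 1.7).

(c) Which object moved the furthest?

the brown sphere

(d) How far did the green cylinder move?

1.5

The green cylinder moved from about (2.8, 0.9) to (1.4, 1.4), a distance of √(1.4² + 0.5²) ≈ 1.5.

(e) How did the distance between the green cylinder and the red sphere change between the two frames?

+0.7

They were about 8.6 units apart before and 9.3 after — 0.7 units further apart.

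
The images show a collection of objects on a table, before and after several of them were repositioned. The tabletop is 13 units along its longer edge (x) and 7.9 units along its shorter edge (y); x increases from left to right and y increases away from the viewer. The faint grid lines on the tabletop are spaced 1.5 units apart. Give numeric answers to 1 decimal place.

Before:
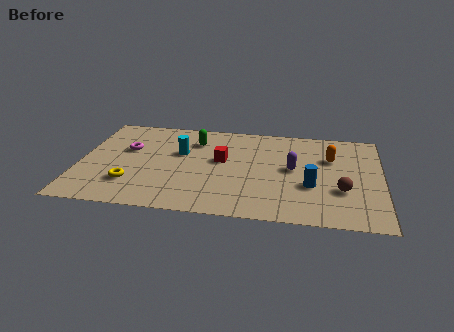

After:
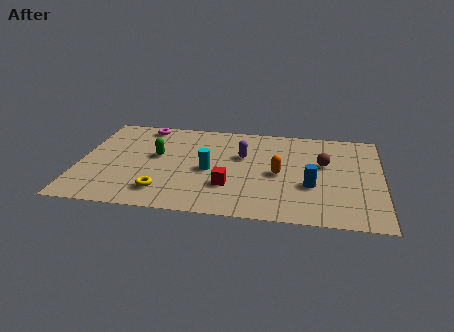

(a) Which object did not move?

the blue cylinder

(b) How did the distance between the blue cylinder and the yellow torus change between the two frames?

-1.3

The distance was about 7.7 in the first image and 6.4 in the second, so they moved 1.3 units closer together.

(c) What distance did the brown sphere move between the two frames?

2.2

The brown sphere moved from about (11.3, 2.7) to (10.5, 4.8), a distance of √(0.8² + 2.1²) ≈ 2.2.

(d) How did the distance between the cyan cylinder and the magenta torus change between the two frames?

+2.2

The distance was about 2.3 in the first image and 4.5 in the second, so they moved 2.2 units further apart.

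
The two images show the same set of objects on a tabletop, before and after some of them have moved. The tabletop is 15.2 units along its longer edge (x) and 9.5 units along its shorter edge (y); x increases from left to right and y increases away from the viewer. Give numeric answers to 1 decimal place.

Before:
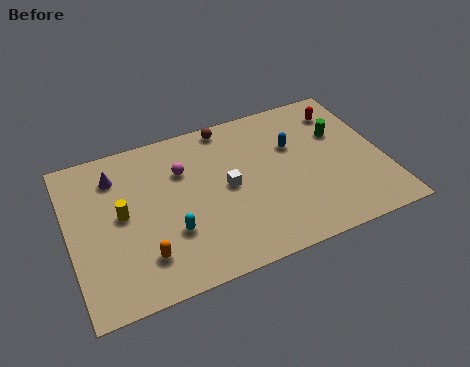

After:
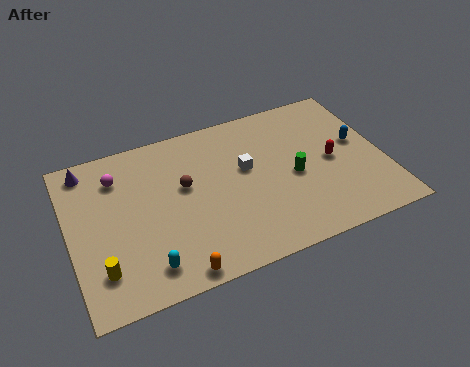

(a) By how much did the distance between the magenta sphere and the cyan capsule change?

+2.2

The distance was about 3.6 in the first image and 5.8 in the second, so they moved 2.2 units further apart.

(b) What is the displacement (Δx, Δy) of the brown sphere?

(-2.4, -3.0)

From the two frames, the brown sphere sits at roughly (8.0, 8.6) before and (5.6, 5.6) after.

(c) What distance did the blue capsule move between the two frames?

3.2

The blue capsule was near (11.0, 6.2) before and (14.1, 5.3) after, so it travelled √(3.1² + 0.9²) ≈ 3.2 units.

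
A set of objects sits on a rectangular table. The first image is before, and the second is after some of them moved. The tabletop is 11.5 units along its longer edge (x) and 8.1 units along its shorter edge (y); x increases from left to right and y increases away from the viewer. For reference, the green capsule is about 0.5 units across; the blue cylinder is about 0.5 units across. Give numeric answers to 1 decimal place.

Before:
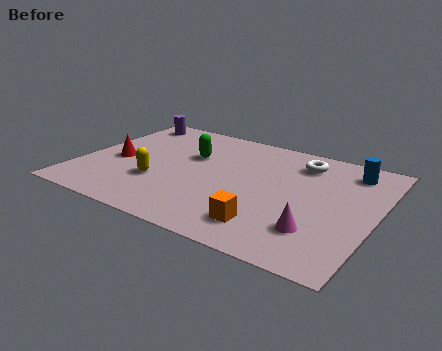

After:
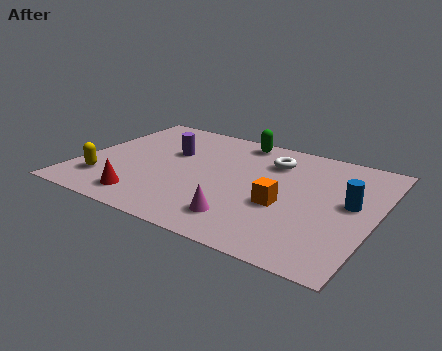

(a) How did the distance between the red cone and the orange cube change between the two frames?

-1.2

They were about 6.6 units apart before and 5.4 after — 1.2 units closer together.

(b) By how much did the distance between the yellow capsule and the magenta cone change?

-0.7

They were about 6.3 units apart before and 5.6 after — 0.7 units closer together.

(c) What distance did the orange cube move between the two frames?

1.6

The orange cube was near (7.7, 1.6) before and (8.1, 3.2) after, so it travelled √(0.4² + 1.6²) ≈ 1.6 units.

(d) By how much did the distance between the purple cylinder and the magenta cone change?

-4.8

The distance was about 9.7 in the first image and 4.9 in the second, so they moved 4.8 units closer together.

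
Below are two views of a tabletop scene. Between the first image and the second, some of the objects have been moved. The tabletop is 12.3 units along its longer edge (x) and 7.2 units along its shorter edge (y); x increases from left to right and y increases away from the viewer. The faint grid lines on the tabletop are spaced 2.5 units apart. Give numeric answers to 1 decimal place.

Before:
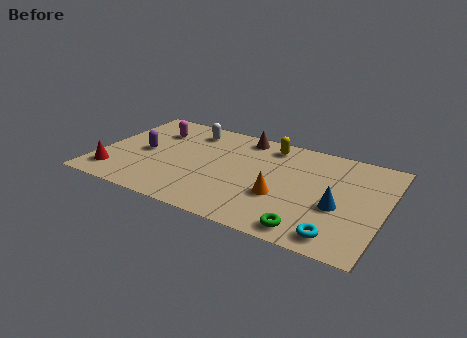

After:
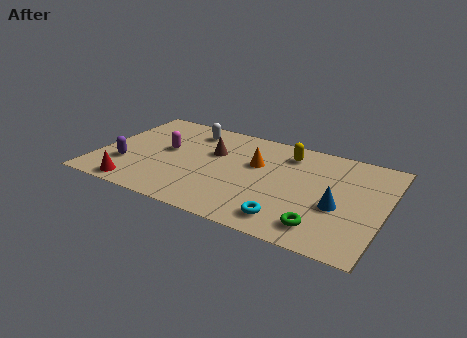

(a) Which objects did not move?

the white capsule and the blue cone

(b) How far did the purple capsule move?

1.4

From (1.9, 3.5) to (1.3, 2.2), the purple capsule covered √(0.6² + 1.3²) ≈ 1.4 units.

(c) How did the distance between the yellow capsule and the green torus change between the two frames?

-0.8

Before: roughly 5.7 units apart; after: 4.9. That's 0.8 units closer together.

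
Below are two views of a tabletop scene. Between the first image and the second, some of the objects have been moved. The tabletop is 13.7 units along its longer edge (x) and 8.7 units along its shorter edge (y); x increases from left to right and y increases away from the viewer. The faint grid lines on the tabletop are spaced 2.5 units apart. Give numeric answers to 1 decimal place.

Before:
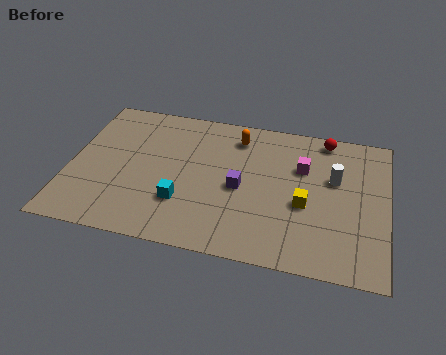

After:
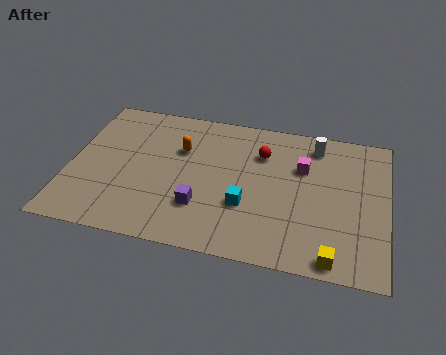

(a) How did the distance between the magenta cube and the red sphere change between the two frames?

-0.3

The distance was about 2.2 in the first image and 1.9 in the second, so they moved 0.3 units closer together.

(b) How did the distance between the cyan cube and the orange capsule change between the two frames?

-0.9

The distance was about 5.0 in the first image and 4.1 in the second, so they moved 0.9 units closer together.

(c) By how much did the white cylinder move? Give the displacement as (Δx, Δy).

(-0.9, 1.9)

The white cylinder was at about (11.4, 5.4) and moved to about (10.5, 7.3).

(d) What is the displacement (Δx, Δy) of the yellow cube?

(1.3, -2.8)

From the two frames, the yellow cube sits at roughly (10.2, 3.6) before and (11.5, 0.8) after.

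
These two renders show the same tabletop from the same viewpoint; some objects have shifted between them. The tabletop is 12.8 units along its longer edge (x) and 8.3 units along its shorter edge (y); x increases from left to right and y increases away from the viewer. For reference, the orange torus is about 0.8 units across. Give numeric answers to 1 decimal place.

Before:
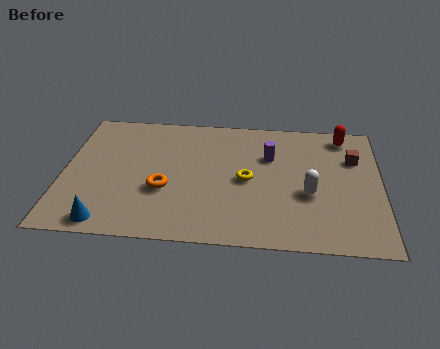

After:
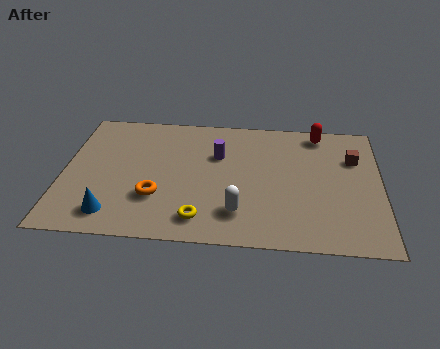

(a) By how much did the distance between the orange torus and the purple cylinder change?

-1.1

They were about 4.9 units apart before and 3.8 after — 1.1 units closer together.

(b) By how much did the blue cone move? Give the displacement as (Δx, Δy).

(0.2, 0.5)

From the two frames, the blue cone sits at roughly (1.9, 0.9) before and (2.1, 1.4) after.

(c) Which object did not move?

the brown cube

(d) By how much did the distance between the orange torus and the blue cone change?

-1.0

The distance was about 3.1 in the first image and 2.1 in the second, so they moved 1.0 units closer together.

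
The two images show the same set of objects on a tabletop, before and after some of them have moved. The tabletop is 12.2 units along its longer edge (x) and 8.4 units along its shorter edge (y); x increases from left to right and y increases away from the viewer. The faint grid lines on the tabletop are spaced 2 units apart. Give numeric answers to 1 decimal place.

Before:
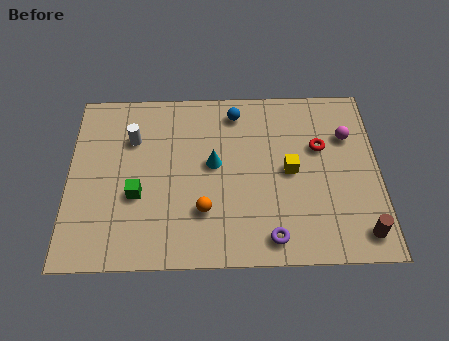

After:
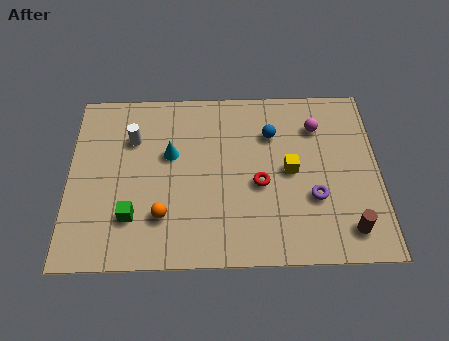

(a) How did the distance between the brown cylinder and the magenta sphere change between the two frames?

+0.4

They were about 4.6 units apart before and 5.0 after — 0.4 units further apart.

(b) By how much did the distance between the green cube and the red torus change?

-2.3

Before: roughly 7.5 units apart; after: 5.2. That's 2.3 units closer together.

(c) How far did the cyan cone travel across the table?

1.8

The cyan cone was near (5.7, 4.6) before and (4.0, 5.1) after, so it travelled √(1.7² + 0.5²) ≈ 1.8 units.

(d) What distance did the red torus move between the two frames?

2.9

From (9.9, 5.3) to (7.5, 3.6), the red torus covered √(2.4² + 1.7²) ≈ 2.9 units.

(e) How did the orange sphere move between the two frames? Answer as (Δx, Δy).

(-1.6, -0.2)

The orange sphere was at about (5.3, 2.4) and moved to about (3.7, 2.2).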